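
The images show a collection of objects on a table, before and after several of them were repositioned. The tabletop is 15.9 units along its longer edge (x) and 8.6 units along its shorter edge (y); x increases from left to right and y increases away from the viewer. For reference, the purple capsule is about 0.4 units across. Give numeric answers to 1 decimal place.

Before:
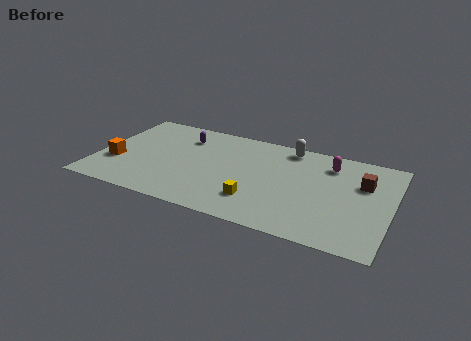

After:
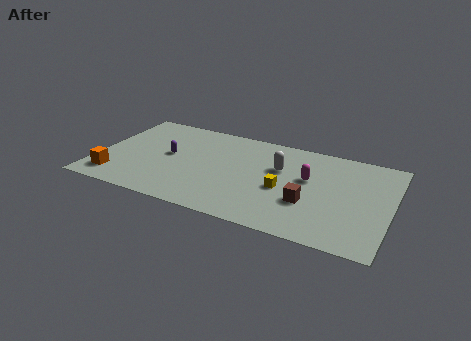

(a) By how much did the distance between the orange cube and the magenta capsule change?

-1.1

They were about 11.9 units apart before and 10.8 after — 1.1 units closer together.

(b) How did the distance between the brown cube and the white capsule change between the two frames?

-1.5

The distance was about 4.6 in the first image and 3.1 in the second, so they moved 1.5 units closer together.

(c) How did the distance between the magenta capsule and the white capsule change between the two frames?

-0.8

The distance was about 2.4 in the first image and 1.6 in the second, so they moved 0.8 units closer together.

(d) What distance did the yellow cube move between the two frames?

2.0

The yellow cube was near (8.9, 2.2) before and (10.2, 3.7) after, so it travelled √(1.3² + 1.5²) ≈ 2.0 units.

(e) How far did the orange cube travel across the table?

1.4

The orange cube was near (1.1, 3.0) before and (1.2, 1.6) after, so it travelled √(0.1² + 1.4²) ≈ 1.4 units.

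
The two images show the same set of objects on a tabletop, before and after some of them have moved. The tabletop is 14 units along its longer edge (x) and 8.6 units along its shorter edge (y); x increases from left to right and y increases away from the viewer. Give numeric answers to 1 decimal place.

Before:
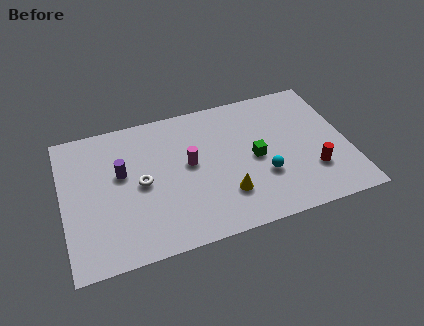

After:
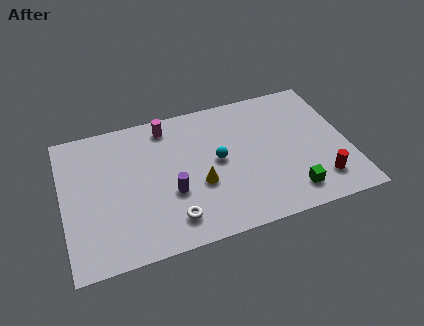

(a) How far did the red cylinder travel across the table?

0.8

The red cylinder was near (12.1, 2.5) before and (12.4, 1.8) after, so it travelled √(0.3² + 0.7²) ≈ 0.8 units.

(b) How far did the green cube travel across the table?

3.0

The green cube moved from about (9.4, 4.1) to (10.9, 1.5), a distance of √(1.5² + 2.6²) ≈ 3.0.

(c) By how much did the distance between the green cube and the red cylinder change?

-1.6

The distance was about 3.1 in the first image and 1.5 in the second, so they moved 1.6 units closer together.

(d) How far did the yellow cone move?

1.6

From (7.8, 2.3) to (6.6, 3.3), the yellow cone covered √(1.2² + 1.0²) ≈ 1.6 units.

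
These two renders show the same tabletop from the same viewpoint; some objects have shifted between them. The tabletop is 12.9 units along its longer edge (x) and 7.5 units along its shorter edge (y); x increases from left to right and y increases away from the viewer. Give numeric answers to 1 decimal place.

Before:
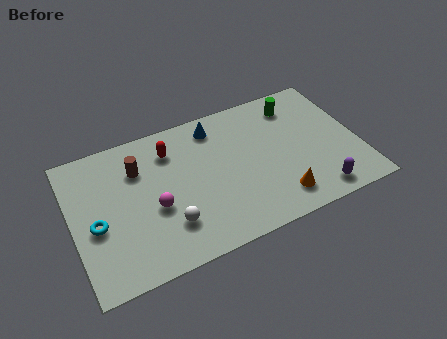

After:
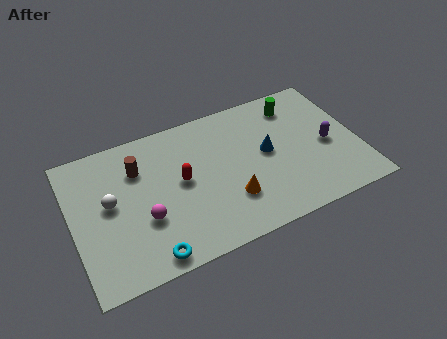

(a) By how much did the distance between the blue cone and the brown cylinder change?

+2.2

The distance was about 3.7 in the first image and 5.9 in the second, so they moved 2.2 units further apart.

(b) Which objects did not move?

the brown cylinder and the green cylinder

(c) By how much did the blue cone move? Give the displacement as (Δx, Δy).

(2.1, -2.3)

The blue cone was at about (6.7, 6.3) and moved to about (8.8, 4.0).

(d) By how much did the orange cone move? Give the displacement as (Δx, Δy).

(-2.1, 0.8)

From the two frames, the orange cone sits at roughly (9.0, 1.4) before and (6.9, 2.2) after.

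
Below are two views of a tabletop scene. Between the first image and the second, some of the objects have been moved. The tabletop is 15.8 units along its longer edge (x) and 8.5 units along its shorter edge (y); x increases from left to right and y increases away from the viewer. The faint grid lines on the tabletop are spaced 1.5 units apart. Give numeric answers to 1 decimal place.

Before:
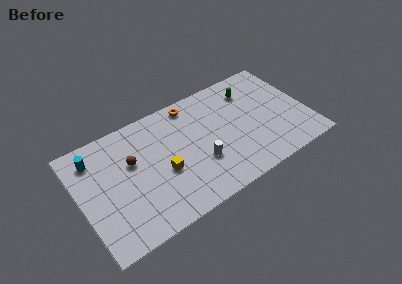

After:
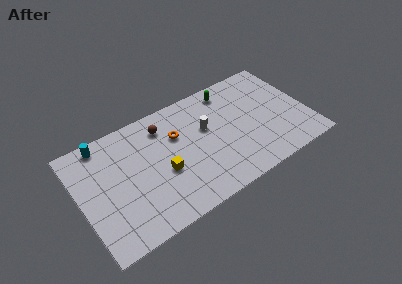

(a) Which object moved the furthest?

the brown sphere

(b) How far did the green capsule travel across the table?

1.6

The green capsule was near (12.3, 6.6) before and (10.9, 7.3) after, so it travelled √(1.4² + 0.7²) ≈ 1.6 units.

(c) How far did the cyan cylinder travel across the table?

1.1

The cyan cylinder moved from about (1.3, 6.8) to (2.0, 7.6), a distance of √(0.7² + 0.8²) ≈ 1.1.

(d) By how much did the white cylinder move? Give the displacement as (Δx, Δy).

(0.8, 2.3)

The white cylinder was at about (8.1, 2.9) and moved to about (8.9, 5.2).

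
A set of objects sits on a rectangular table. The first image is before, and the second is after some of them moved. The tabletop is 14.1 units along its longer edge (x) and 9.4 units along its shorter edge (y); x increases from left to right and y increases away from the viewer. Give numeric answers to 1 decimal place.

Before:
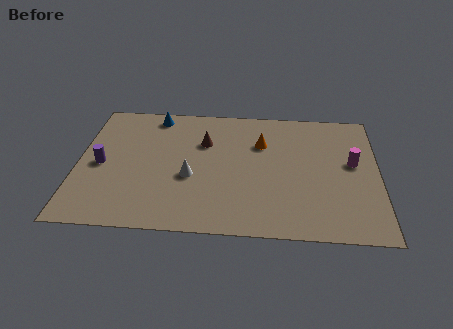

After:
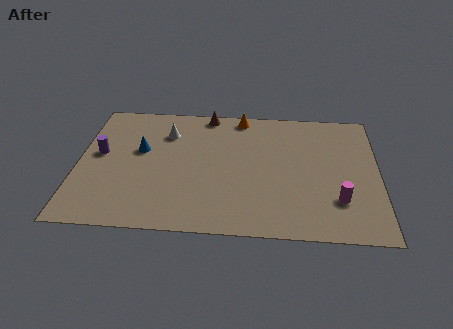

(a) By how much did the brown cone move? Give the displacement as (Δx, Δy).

(0.1, 2.2)

The brown cone started near (5.9, 6.4) and ended near (6.0, 8.6).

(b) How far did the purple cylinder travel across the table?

0.8

The purple cylinder moved from about (1.1, 4.4) to (1.0, 5.2), a distance of √(0.1² + 0.8²) ≈ 0.8.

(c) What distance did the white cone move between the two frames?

3.4

The white cone was near (5.3, 3.8) before and (4.1, 7.0) after, so it travelled √(1.2² + 3.2²) ≈ 3.4 units.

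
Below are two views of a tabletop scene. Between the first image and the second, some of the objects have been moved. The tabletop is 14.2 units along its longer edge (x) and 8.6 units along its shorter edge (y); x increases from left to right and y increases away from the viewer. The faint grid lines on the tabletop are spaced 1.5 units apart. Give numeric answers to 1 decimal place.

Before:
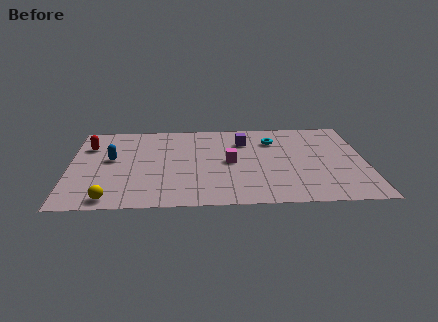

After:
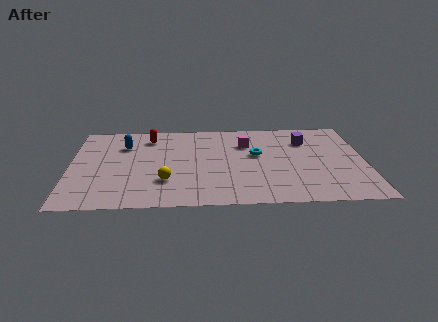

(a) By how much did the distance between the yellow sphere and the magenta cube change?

-1.3

Before: roughly 6.6 units apart; after: 5.3. That's 1.3 units closer together.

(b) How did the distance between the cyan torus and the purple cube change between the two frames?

+1.3

They were about 1.4 units apart before and 2.7 after — 1.3 units further apart.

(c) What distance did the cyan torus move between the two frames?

1.6

From (9.8, 6.4) to (9.0, 5.0), the cyan torus covered √(0.8² + 1.4²) ≈ 1.6 units.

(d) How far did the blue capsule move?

1.5

The blue capsule was near (2.0, 4.8) before and (2.6, 6.2) after, so it travelled √(0.6² + 1.4²) ≈ 1.5 units.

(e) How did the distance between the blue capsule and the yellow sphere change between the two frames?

+0.3

They were about 3.9 units apart before and 4.2 after — 0.3 units further apart.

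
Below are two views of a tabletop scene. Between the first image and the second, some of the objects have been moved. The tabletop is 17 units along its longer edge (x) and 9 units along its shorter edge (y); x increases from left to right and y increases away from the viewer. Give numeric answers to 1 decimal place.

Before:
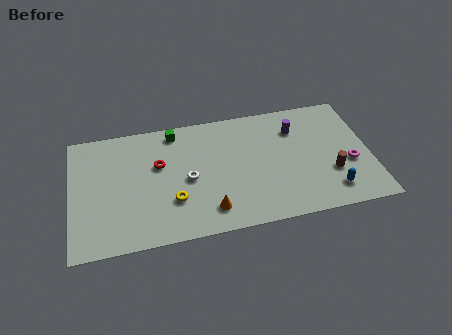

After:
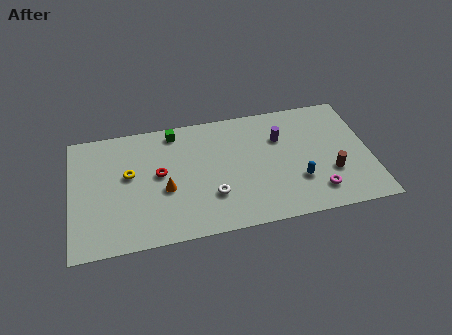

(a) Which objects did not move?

the brown cylinder and the green cube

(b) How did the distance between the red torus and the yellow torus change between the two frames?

-1.2

Before: roughly 2.9 units apart; after: 1.7. That's 1.2 units closer together.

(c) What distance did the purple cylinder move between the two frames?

1.0

From (12.9, 6.7) to (12.0, 6.2), the purple cylinder covered √(0.9² + 0.5²) ≈ 1.0 units.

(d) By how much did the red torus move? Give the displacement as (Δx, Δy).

(0.0, -0.7)

From the two frames, the red torus sits at roughly (5.0, 5.6) before and (5.0, 4.9) after.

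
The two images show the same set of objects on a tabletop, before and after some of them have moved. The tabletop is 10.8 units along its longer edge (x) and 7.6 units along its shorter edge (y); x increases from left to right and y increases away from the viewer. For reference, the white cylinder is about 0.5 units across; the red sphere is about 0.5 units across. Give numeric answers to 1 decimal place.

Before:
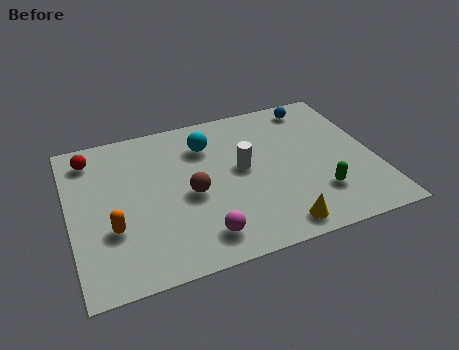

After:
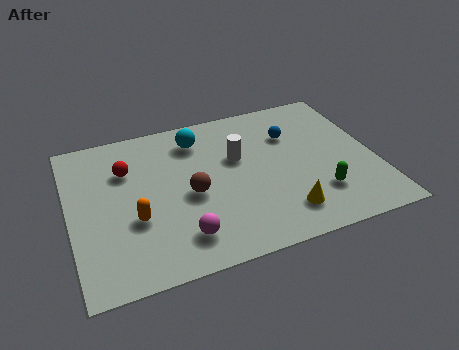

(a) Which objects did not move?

the green capsule and the brown sphere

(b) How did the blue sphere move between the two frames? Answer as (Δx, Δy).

(-1.0, -1.3)

The blue sphere started near (9.0, 6.6) and ended near (8.0, 5.3).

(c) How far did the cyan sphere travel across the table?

0.5

The cyan sphere moved from about (5.0, 5.7) to (4.7, 6.1), a distance of √(0.3² + 0.4²) ≈ 0.5.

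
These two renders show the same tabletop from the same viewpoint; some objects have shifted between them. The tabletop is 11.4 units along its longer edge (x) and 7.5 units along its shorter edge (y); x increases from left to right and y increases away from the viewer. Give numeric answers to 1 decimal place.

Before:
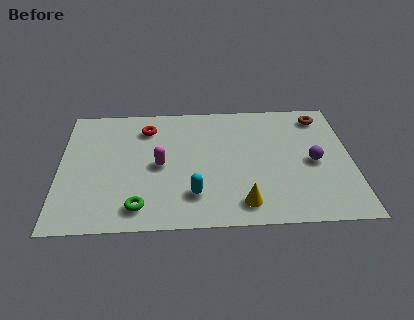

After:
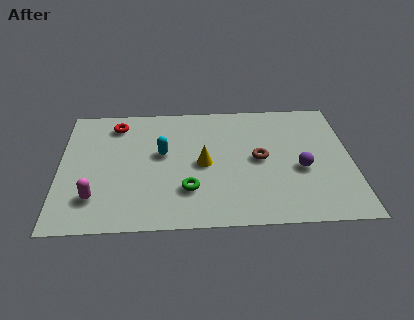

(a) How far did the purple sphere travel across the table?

0.6

The purple sphere was near (9.9, 3.5) before and (9.4, 3.1) after, so it travelled √(0.5² + 0.4²) ≈ 0.6 units.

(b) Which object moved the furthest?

the brown torus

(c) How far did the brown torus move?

3.5

The brown torus moved from about (10.3, 6.3) to (7.8, 3.8), a distance of √(2.5² + 2.5²) ≈ 3.5.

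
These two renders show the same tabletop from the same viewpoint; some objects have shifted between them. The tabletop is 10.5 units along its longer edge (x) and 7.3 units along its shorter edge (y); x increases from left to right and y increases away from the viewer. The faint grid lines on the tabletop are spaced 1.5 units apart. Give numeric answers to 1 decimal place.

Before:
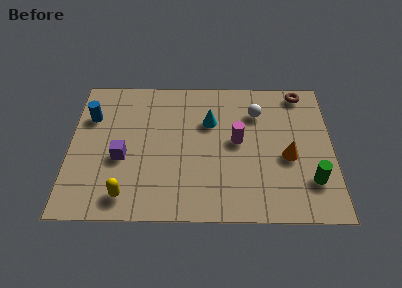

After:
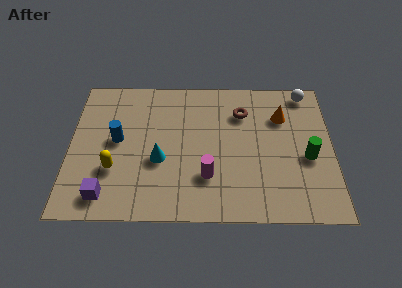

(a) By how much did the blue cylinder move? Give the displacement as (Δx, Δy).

(1.1, -1.2)

The blue cylinder was at about (0.8, 5.1) and moved to about (1.9, 3.9).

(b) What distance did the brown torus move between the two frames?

2.6

From (9.3, 6.5) to (6.9, 5.4), the brown torus covered √(2.4² + 1.1²) ≈ 2.6 units.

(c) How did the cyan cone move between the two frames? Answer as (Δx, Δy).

(-2.0, -2.0)

The cyan cone was at about (5.6, 4.9) and moved to about (3.6, 2.9).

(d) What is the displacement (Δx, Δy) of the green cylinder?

(-0.1, 1.2)

The green cylinder started near (9.6, 1.9) and ended near (9.5, 3.1).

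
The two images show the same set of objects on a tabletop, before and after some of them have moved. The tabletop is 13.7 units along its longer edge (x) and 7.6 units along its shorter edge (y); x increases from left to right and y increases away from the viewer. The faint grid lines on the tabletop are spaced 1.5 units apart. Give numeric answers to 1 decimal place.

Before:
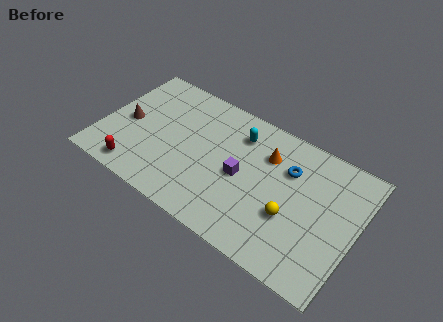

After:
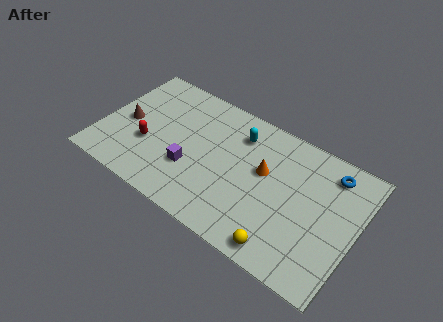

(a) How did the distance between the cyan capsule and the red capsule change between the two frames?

-1.4

The distance was about 6.9 in the first image and 5.5 in the second, so they moved 1.4 units closer together.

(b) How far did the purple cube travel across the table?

2.8

The purple cube moved from about (7.6, 3.6) to (5.0, 2.6), a distance of √(2.6² + 1.0²) ≈ 2.8.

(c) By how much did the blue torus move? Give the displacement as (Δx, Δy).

(2.1, 1.0)

The blue torus was at about (9.9, 5.3) and moved to about (12.0, 6.3).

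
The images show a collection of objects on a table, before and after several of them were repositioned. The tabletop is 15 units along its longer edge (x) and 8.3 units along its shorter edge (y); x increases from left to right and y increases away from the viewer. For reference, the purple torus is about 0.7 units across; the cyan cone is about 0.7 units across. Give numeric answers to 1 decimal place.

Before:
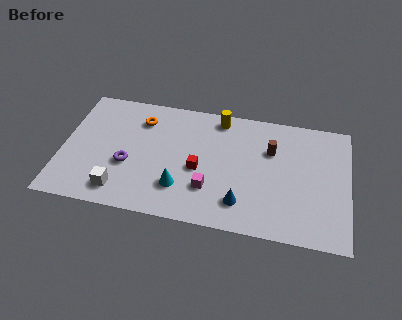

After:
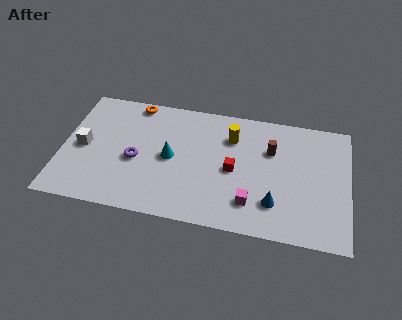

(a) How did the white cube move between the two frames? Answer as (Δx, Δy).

(-2.1, 2.6)

The white cube started near (3.2, 1.4) and ended near (1.1, 4.0).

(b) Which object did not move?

the brown cylinder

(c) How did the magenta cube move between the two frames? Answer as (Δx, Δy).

(2.2, -0.5)

The magenta cube started near (7.8, 2.4) and ended near (10.0, 1.9).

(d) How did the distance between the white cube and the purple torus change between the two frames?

+1.0

They were about 1.8 units apart before and 2.8 after — 1.0 units further apart.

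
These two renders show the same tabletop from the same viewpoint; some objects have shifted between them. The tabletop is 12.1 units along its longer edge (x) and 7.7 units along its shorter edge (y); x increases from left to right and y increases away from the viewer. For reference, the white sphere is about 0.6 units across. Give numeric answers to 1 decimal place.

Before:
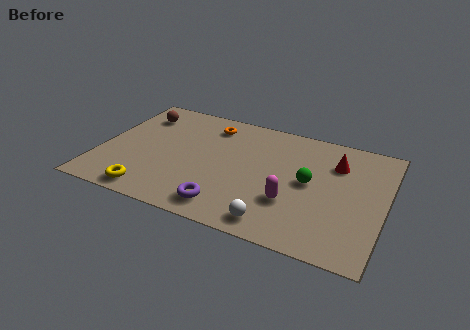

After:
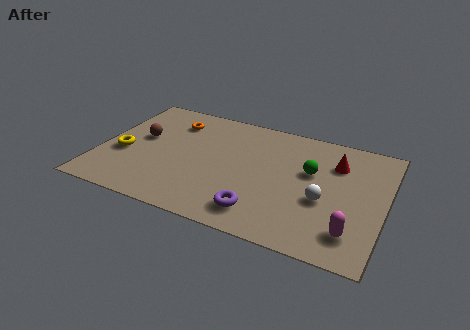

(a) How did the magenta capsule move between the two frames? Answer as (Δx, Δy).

(2.6, -0.9)

From the two frames, the magenta capsule sits at roughly (8.3, 2.5) before and (10.9, 1.6) after.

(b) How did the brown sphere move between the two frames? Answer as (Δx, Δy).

(0.3, -1.6)

From the two frames, the brown sphere sits at roughly (1.3, 6.0) before and (1.6, 4.4) after.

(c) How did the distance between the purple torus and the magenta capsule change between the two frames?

+0.9

Before: roughly 2.9 units apart; after: 3.8. That's 0.9 units further apart.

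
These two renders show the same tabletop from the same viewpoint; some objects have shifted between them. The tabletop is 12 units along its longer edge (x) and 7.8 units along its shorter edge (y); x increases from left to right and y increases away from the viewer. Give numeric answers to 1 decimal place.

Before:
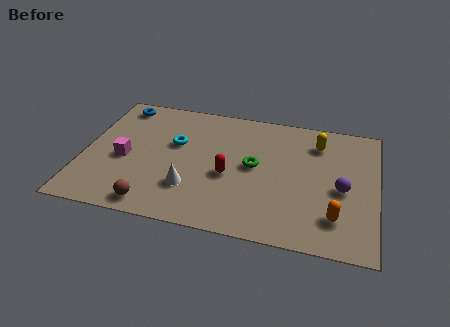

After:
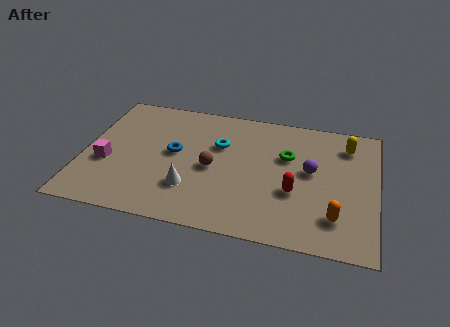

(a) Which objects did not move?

the orange capsule and the white cone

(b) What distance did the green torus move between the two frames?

1.6

The green torus was near (7.0, 4.1) before and (8.3, 5.0) after, so it travelled √(1.3² + 0.9²) ≈ 1.6 units.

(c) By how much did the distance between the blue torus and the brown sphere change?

-4.5

The distance was about 6.2 in the first image and 1.7 in the second, so they moved 4.5 units closer together.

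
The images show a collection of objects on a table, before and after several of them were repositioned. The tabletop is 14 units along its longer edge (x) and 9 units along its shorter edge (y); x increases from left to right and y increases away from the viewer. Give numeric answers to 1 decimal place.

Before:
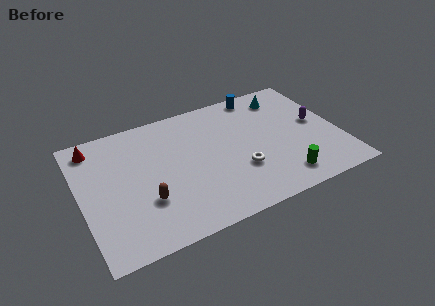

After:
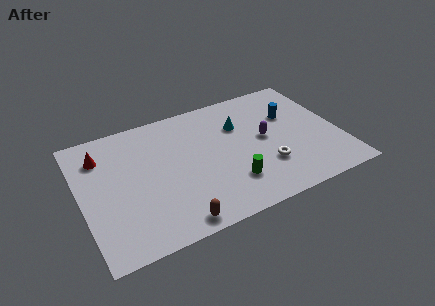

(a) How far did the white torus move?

1.4

From (8.4, 3.0) to (9.8, 2.7), the white torus covered √(1.4² + 0.3²) ≈ 1.4 units.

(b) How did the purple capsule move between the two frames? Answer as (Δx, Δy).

(-2.9, -0.1)

From the two frames, the purple capsule sits at roughly (12.9, 4.8) before and (10.0, 4.7) after.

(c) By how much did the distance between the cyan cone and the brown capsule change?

-2.6

Before: roughly 9.4 units apart; after: 6.8. That's 2.6 units closer together.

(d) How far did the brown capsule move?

2.4

From (3.3, 2.9) to (4.6, 0.9), the brown capsule covered √(1.3² + 2.0²) ≈ 2.4 units.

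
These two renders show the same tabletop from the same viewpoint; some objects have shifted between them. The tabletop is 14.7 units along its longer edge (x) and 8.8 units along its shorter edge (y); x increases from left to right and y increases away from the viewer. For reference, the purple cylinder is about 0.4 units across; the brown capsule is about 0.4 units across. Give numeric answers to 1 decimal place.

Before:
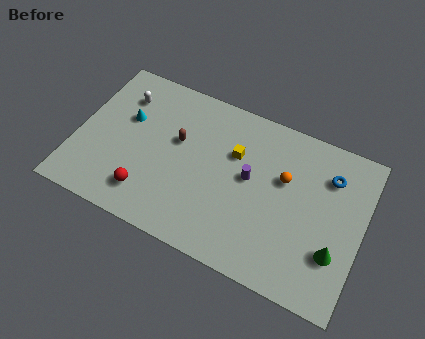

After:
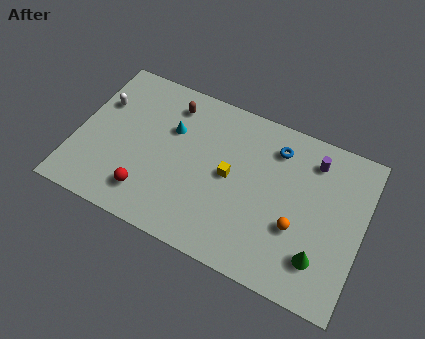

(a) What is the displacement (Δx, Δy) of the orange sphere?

(0.9, -2.3)

From the two frames, the orange sphere sits at roughly (10.6, 5.5) before and (11.5, 3.2) after.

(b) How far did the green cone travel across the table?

0.9

The green cone moved from about (13.5, 2.7) to (12.8, 2.1), a distance of √(0.7² + 0.6²) ≈ 0.9.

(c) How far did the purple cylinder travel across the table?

3.8

The purple cylinder moved from about (8.9, 4.8) to (11.9, 7.1), a distance of √(3.0² + 2.3²) ≈ 3.8.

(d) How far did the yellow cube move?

1.3

The yellow cube moved from about (8.0, 5.8) to (7.9, 4.5), a distance of √(0.1² + 1.3²) ≈ 1.3.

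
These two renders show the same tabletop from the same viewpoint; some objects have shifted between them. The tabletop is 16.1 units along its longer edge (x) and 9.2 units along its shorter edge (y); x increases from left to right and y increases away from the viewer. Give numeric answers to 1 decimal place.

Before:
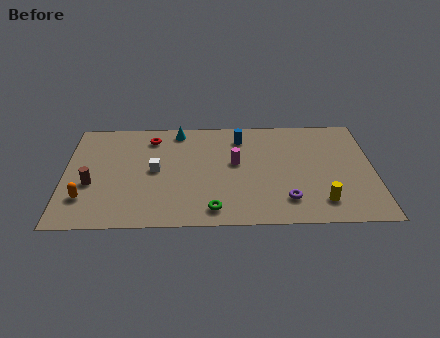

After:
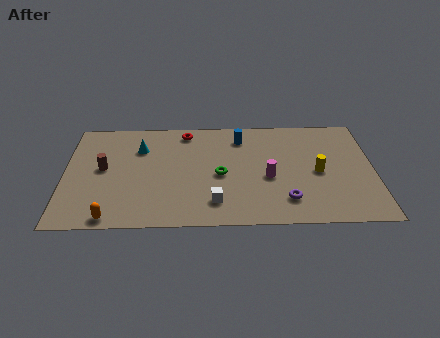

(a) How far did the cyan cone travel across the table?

2.5

The cyan cone moved from about (5.9, 8.1) to (3.9, 6.6), a distance of √(2.0² + 1.5²) ≈ 2.5.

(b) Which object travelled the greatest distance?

the white cube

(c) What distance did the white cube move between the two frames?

4.2

From (4.7, 4.7) to (7.8, 1.9), the white cube covered √(3.1² + 2.8²) ≈ 4.2 units.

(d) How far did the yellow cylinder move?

2.5

From (13.3, 1.8) to (13.2, 4.3), the yellow cylinder covered √(0.1² + 2.5²) ≈ 2.5 units.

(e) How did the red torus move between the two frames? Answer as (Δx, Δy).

(1.8, 0.5)

From the two frames, the red torus sits at roughly (4.5, 7.5) before and (6.3, 8.0) after.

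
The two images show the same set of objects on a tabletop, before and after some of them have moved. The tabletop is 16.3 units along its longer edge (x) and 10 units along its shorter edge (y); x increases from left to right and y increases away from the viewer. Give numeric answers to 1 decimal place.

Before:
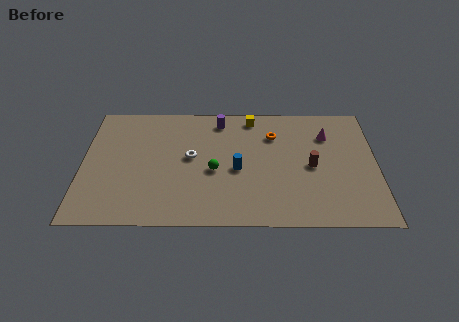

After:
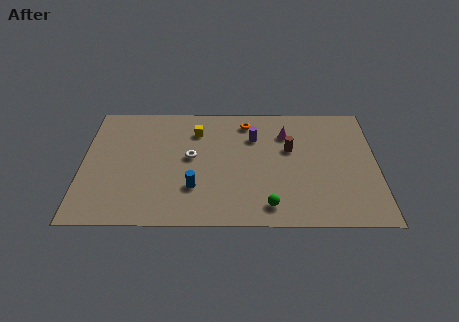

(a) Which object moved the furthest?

the green sphere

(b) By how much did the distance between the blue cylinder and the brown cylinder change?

+2.1

The distance was about 4.1 in the first image and 6.2 in the second, so they moved 2.1 units further apart.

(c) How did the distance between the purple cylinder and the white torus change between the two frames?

+0.4

The distance was about 3.5 in the first image and 3.9 in the second, so they moved 0.4 units further apart.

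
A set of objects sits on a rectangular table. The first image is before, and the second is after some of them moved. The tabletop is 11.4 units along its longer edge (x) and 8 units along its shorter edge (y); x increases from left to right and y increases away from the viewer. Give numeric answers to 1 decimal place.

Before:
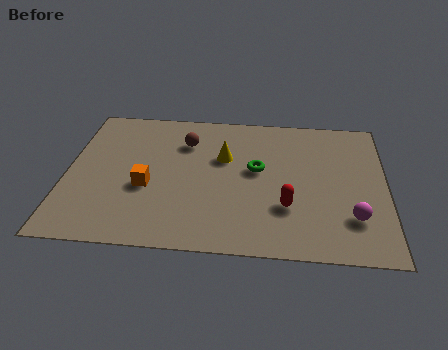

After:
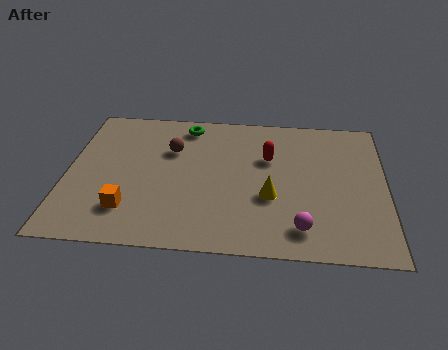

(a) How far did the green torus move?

3.5

The green torus moved from about (6.8, 4.5) to (4.2, 6.9), a distance of √(2.6² + 2.4²) ≈ 3.5.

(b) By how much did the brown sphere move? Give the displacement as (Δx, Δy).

(-0.5, -0.5)

The brown sphere started near (4.2, 5.9) and ended near (3.7, 5.4).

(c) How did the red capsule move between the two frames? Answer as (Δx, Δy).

(-0.7, 2.7)

The red capsule was at about (7.9, 2.5) and moved to about (7.2, 5.2).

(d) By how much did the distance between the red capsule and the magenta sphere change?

+1.7

They were about 2.3 units apart before and 4.0 after — 1.7 units further apart.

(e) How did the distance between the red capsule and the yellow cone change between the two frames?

-1.3

The distance was about 3.5 in the first image and 2.2 in the second, so they moved 1.3 units closer together.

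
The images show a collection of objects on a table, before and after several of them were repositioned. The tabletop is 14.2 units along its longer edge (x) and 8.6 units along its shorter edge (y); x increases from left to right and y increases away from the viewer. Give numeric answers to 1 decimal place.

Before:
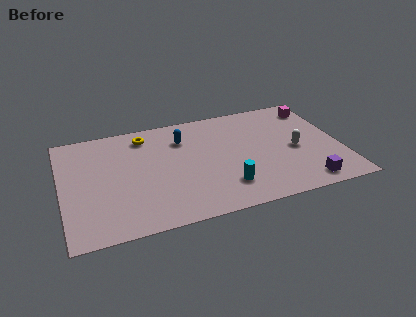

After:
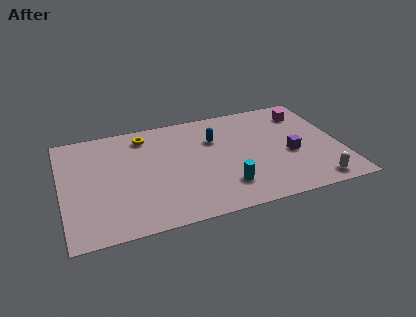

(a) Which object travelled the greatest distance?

the white capsule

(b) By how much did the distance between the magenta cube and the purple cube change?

-2.7

Before: roughly 6.1 units apart; after: 3.4. That's 2.7 units closer together.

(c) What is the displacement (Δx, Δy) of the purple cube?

(-0.5, 2.5)

From the two frames, the purple cube sits at roughly (12.1, 1.1) before and (11.6, 3.6) after.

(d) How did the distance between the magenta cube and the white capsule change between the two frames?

+2.3

Before: roughly 3.5 units apart; after: 5.8. That's 2.3 units further apart.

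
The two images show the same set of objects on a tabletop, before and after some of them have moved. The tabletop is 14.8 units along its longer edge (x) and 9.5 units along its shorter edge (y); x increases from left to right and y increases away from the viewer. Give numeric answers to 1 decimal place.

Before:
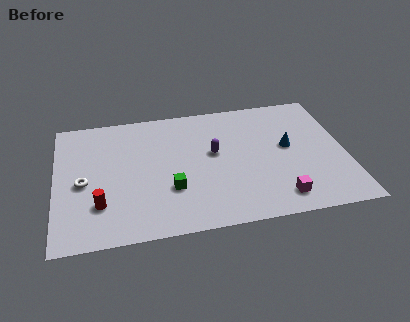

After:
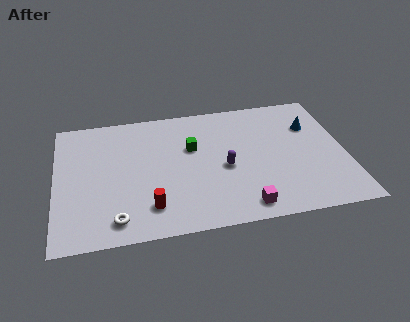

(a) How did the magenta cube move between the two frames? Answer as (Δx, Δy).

(-1.8, -0.3)

From the two frames, the magenta cube sits at roughly (11.2, 1.5) before and (9.4, 1.2) after.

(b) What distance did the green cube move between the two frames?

3.1

From (5.8, 3.1) to (7.0, 6.0), the green cube covered √(1.2² + 2.9²) ≈ 3.1 units.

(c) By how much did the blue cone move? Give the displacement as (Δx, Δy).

(1.3, 1.4)

The blue cone started near (11.9, 5.2) and ended near (13.2, 6.6).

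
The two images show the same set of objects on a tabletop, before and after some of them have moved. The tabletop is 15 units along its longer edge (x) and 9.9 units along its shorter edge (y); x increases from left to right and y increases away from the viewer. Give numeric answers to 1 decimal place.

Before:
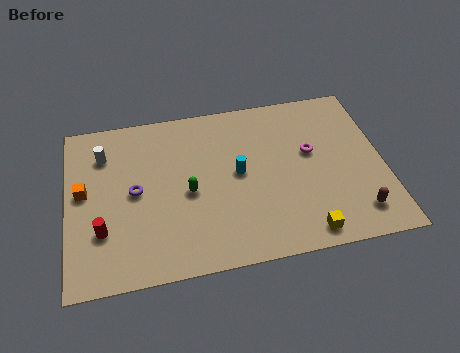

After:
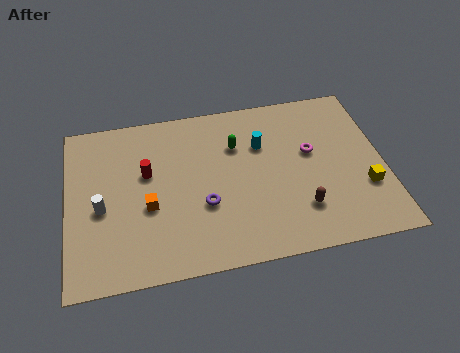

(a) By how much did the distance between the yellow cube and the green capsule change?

+0.7

Before: roughly 6.3 units apart; after: 7.0. That's 0.7 units further apart.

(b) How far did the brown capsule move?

2.7

The brown capsule moved from about (13.5, 1.8) to (10.9, 2.5), a distance of √(2.6² + 0.7²) ≈ 2.7.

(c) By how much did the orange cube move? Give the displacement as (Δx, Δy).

(3.0, -1.4)

The orange cube was at about (0.8, 5.4) and moved to about (3.8, 4.0).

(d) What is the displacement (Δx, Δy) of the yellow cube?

(3.0, 2.1)

The yellow cube started near (11.0, 1.1) and ended near (14.0, 3.2).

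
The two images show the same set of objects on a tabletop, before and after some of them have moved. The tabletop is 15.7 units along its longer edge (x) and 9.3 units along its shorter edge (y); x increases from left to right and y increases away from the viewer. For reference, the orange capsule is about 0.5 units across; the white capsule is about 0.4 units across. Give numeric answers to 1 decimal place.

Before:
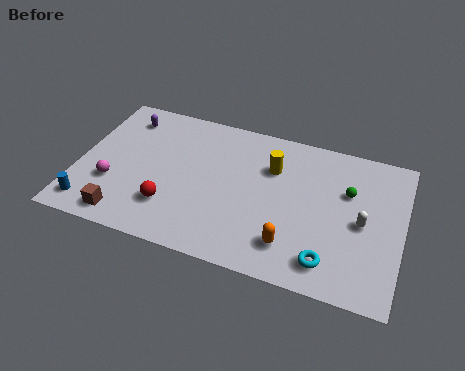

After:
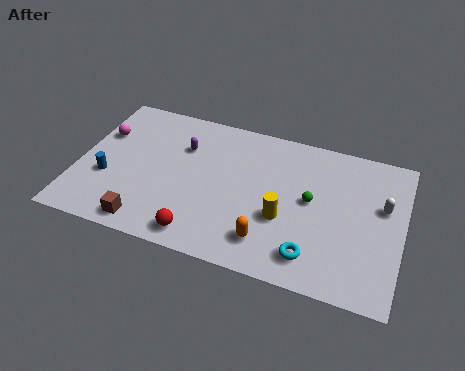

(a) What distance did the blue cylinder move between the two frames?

2.1

The blue cylinder moved from about (0.9, 1.4) to (1.5, 3.4), a distance of √(0.6² + 2.0²) ≈ 2.1.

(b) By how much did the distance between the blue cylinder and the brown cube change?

+1.5

The distance was about 1.7 in the first image and 3.2 in the second, so they moved 1.5 units further apart.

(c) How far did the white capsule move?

1.6

From (13.8, 4.4) to (14.7, 5.7), the white capsule covered √(0.9² + 1.3²) ≈ 1.6 units.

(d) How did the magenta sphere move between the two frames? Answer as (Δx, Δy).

(-0.9, 3.1)

The magenta sphere started near (1.8, 3.1) and ended near (0.9, 6.2).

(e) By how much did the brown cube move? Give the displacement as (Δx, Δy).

(1.1, -0.1)

The brown cube was at about (2.6, 1.2) and moved to about (3.7, 1.1).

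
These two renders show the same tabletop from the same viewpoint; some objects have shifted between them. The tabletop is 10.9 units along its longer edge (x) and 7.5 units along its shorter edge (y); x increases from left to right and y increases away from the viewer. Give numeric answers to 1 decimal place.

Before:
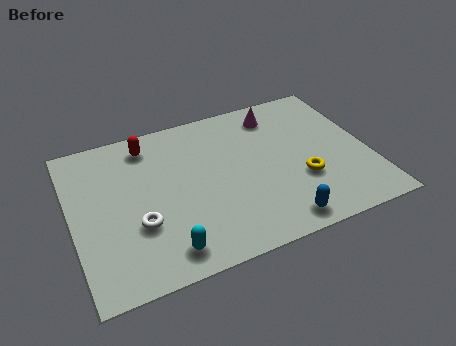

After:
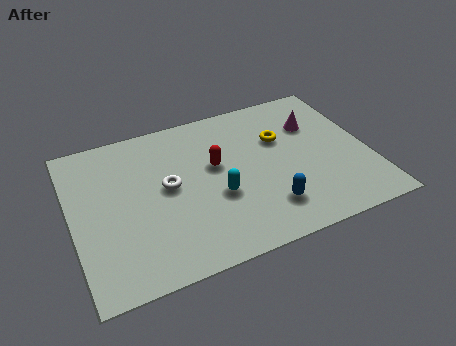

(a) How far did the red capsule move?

3.0

The red capsule was near (3.0, 6.3) before and (5.3, 4.4) after, so it travelled √(2.3² + 1.9²) ≈ 3.0 units.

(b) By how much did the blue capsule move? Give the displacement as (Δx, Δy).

(-0.3, 0.8)

The blue capsule started near (7.2, 0.9) and ended near (6.9, 1.7).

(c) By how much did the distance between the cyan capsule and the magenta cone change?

-2.4

They were about 6.9 units apart before and 4.5 after — 2.4 units closer together.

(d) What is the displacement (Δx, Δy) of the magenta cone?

(1.3, -1.0)

The magenta cone started near (7.8, 6.2) and ended near (9.1, 5.2).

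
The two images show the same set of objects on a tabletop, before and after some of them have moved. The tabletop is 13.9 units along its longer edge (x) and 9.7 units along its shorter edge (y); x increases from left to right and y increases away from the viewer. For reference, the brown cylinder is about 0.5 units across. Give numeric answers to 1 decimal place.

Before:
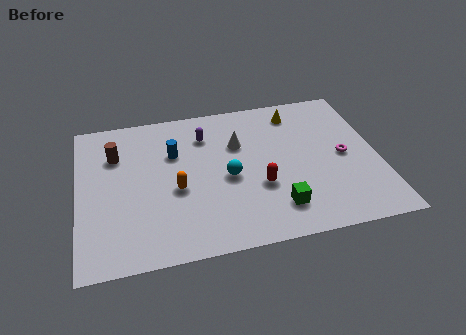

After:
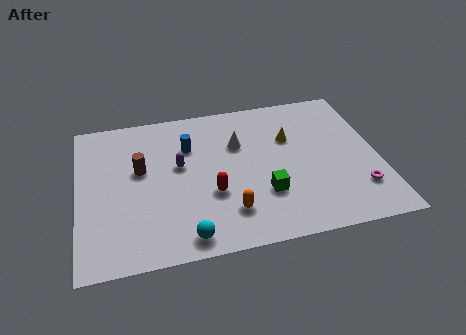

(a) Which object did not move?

the white cone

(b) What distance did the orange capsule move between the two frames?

3.0

The orange capsule was near (4.5, 4.1) before and (6.8, 2.2) after, so it travelled √(2.3² + 1.9²) ≈ 3.0 units.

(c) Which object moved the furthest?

the cyan sphere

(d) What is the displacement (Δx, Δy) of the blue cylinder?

(0.7, 0.3)

From the two frames, the blue cylinder sits at roughly (4.5, 6.5) before and (5.2, 6.8) after.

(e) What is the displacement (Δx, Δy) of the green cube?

(-0.5, 1.0)

The green cube was at about (9.0, 2.0) and moved to about (8.5, 3.0).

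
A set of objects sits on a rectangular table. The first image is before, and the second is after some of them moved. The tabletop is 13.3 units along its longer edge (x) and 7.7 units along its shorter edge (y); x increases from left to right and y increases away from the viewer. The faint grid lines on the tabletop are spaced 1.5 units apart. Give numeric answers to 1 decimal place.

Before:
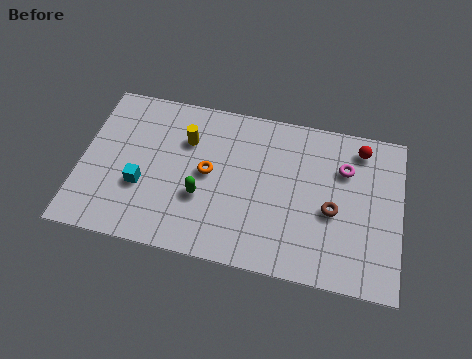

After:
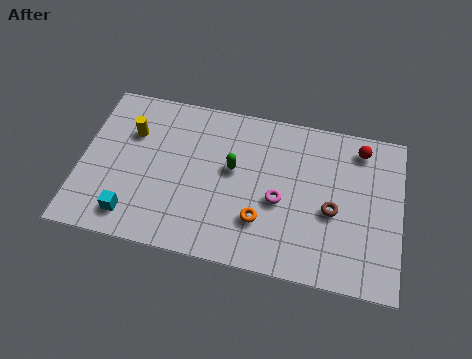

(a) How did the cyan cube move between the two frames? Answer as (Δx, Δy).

(-0.3, -1.5)

The cyan cube started near (2.6, 2.8) and ended near (2.3, 1.3).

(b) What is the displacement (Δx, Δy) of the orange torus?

(2.3, -1.8)

From the two frames, the orange torus sits at roughly (5.3, 4.0) before and (7.6, 2.2) after.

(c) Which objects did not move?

the brown torus and the red sphere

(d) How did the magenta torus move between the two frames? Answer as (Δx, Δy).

(-2.6, -2.1)

The magenta torus started near (10.9, 5.4) and ended near (8.3, 3.3).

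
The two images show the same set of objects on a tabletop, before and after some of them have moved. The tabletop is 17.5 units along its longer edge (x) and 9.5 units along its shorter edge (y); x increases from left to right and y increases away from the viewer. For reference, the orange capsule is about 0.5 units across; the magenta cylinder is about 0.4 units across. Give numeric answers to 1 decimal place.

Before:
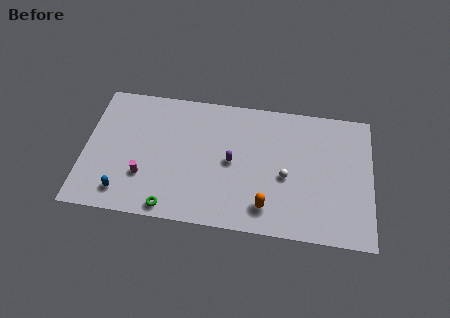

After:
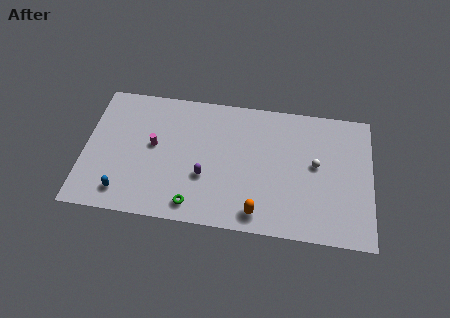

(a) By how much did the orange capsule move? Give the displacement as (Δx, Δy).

(-0.5, -0.5)

From the two frames, the orange capsule sits at roughly (11.2, 1.8) before and (10.7, 1.3) after.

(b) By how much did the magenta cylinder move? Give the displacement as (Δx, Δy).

(0.5, 2.3)

The magenta cylinder was at about (3.7, 2.9) and moved to about (4.2, 5.2).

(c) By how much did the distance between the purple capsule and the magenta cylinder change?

-1.9

The distance was about 5.6 in the first image and 3.7 in the second, so they moved 1.9 units closer together.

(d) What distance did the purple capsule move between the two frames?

2.1

From (9.0, 4.7) to (7.4, 3.4), the purple capsule covered √(1.6² + 1.3²) ≈ 2.1 units.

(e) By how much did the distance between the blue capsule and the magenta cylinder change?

+2.2

The distance was about 1.8 in the first image and 4.0 in the second, so they moved 2.2 units further apart.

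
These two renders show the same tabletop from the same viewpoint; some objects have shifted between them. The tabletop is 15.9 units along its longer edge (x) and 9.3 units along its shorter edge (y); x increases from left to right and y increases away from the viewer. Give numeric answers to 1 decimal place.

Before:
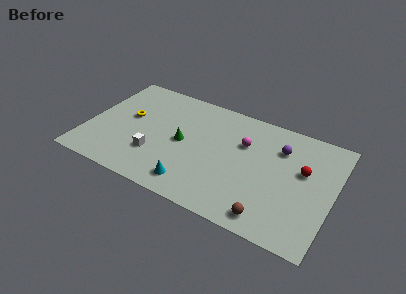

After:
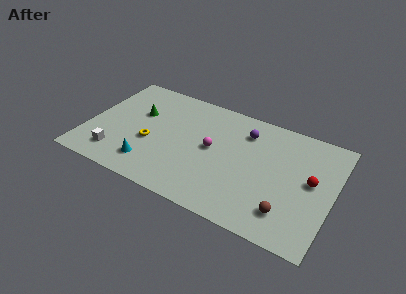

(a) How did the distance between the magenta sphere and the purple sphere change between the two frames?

+0.6

The distance was about 2.4 in the first image and 3.0 in the second, so they moved 0.6 units further apart.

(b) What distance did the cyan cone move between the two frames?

2.9

The cyan cone moved from about (7.3, 1.5) to (4.4, 1.9), a distance of √(2.9² + 0.4²) ≈ 2.9.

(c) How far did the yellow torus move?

2.3

The yellow torus was near (2.5, 5.3) before and (4.2, 3.7) after, so it travelled √(1.7² + 1.6²) ≈ 2.3 units.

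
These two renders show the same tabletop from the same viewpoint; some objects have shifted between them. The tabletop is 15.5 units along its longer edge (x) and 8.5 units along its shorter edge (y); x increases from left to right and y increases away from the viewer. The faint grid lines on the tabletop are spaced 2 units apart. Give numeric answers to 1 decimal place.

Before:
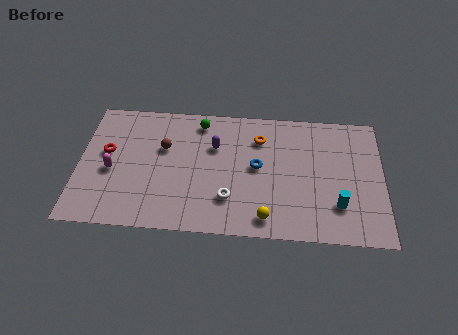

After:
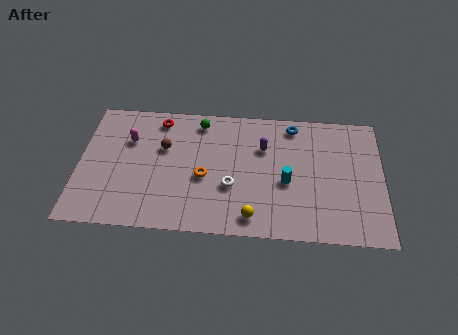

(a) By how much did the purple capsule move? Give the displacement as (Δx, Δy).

(2.5, 0.1)

The purple capsule started near (6.9, 5.7) and ended near (9.4, 5.8).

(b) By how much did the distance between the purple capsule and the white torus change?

-0.4

The distance was about 3.5 in the first image and 3.1 in the second, so they moved 0.4 units closer together.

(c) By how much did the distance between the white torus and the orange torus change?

-2.9

They were about 4.4 units apart before and 1.5 after — 2.9 units closer together.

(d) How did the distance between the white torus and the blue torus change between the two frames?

+2.7

The distance was about 2.6 in the first image and 5.3 in the second, so they moved 2.7 units further apart.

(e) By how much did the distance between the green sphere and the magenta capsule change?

-1.8

Before: roughly 5.7 units apart; after: 3.9. That's 1.8 units closer together.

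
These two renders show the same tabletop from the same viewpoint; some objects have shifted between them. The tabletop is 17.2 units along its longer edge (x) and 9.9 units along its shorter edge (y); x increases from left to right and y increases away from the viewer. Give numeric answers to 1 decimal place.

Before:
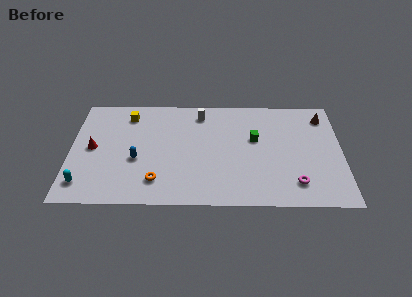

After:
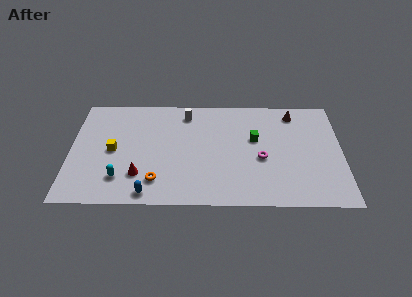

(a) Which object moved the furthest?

the red cone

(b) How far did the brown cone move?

1.9

The brown cone was near (16.1, 8.1) before and (14.2, 8.4) after, so it travelled √(1.9² + 0.3²) ≈ 1.9 units.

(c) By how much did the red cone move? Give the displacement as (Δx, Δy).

(3.0, -2.4)

The red cone started near (1.4, 5.0) and ended near (4.4, 2.6).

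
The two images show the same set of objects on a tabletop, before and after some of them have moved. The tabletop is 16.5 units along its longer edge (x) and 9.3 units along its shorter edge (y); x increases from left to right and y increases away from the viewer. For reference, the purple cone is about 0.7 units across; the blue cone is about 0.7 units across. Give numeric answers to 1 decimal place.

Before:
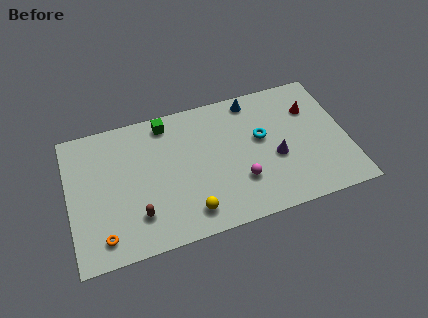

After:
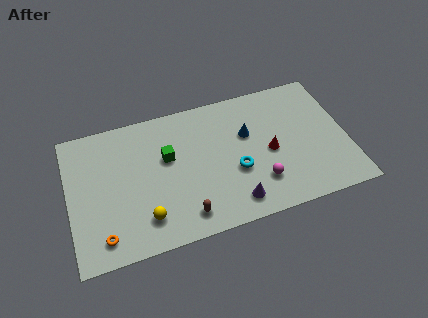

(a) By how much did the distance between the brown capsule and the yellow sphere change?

-0.7

They were about 3.1 units apart before and 2.4 after — 0.7 units closer together.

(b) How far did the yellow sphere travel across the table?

2.6

From (6.9, 1.6) to (4.3, 2.0), the yellow sphere covered √(2.6² + 0.4²) ≈ 2.6 units.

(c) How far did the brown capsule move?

2.8

The brown capsule was near (3.9, 2.3) before and (6.6, 1.5) after, so it travelled √(2.7² + 0.8²) ≈ 2.8 units.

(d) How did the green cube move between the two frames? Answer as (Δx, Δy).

(-0.1, -2.4)

The green cube was at about (6.0, 8.1) and moved to about (5.9, 5.7).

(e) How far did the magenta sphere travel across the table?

1.2

The magenta sphere was near (10.0, 2.8) before and (11.1, 2.4) after, so it travelled √(1.1² + 0.4²) ≈ 1.2 units.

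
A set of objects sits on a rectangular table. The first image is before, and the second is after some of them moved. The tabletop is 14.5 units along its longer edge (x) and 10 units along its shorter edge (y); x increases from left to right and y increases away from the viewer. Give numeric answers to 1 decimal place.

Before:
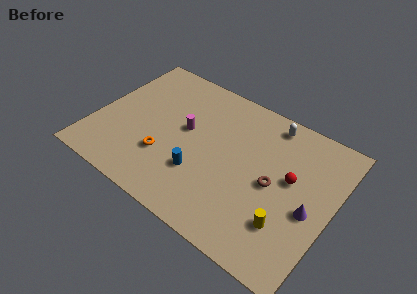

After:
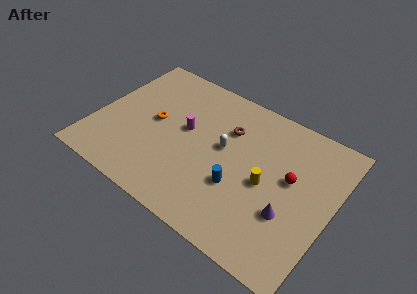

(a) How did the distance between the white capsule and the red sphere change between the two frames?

+0.5

Before: roughly 3.6 units apart; after: 4.1. That's 0.5 units further apart.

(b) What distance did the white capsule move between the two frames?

3.9

The white capsule moved from about (10.1, 8.8) to (7.8, 5.6), a distance of √(2.3² + 3.2²) ≈ 3.9.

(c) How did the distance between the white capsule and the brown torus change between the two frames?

-2.7

They were about 4.1 units apart before and 1.4 after — 2.7 units closer together.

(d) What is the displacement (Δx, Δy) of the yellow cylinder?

(-1.6, 1.9)

From the two frames, the yellow cylinder sits at roughly (12.2, 2.7) before and (10.6, 4.6) after.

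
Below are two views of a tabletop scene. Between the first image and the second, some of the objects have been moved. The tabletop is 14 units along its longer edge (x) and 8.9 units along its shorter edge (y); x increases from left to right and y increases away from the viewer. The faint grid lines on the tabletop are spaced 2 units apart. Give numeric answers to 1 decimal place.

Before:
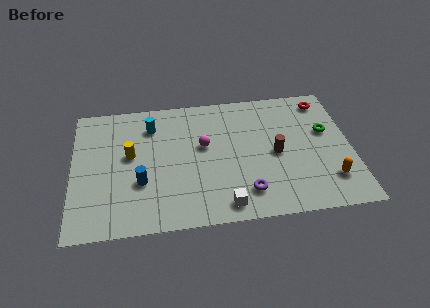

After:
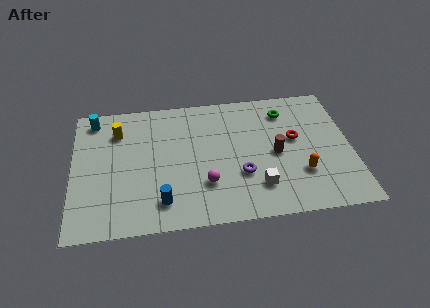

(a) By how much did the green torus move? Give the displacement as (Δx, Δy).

(-2.0, 1.7)

The green torus started near (12.8, 5.4) and ended near (10.8, 7.1).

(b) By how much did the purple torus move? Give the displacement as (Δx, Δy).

(-0.2, 1.2)

From the two frames, the purple torus sits at roughly (8.6, 1.8) before and (8.4, 3.0) after.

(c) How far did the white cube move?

2.0

The white cube moved from about (7.5, 1.1) to (9.2, 2.1), a distance of √(1.7² + 1.0²) ≈ 2.0.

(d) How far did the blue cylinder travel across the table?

1.7

The blue cylinder moved from about (3.4, 3.1) to (4.4, 1.7), a distance of √(1.0² + 1.4²) ≈ 1.7.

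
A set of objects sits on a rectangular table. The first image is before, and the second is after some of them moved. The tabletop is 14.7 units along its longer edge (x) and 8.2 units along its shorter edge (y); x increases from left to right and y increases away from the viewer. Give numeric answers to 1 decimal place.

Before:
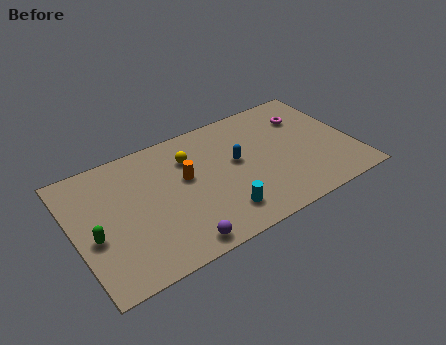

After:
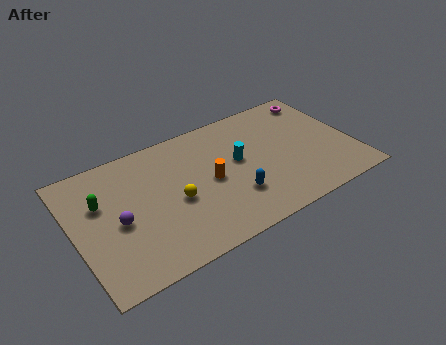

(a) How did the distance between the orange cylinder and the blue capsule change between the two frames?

-0.8

Before: roughly 2.7 units apart; after: 1.9. That's 0.8 units closer together.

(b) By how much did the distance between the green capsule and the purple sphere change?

-3.0

Before: roughly 4.7 units apart; after: 1.7. That's 3.0 units closer together.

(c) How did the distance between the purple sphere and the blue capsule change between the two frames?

+0.8

Before: roughly 5.2 units apart; after: 6.0. That's 0.8 units further apart.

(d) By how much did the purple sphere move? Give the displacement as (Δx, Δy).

(-2.7, 2.8)

From the two frames, the purple sphere sits at roughly (4.9, 0.9) before and (2.2, 3.7) after.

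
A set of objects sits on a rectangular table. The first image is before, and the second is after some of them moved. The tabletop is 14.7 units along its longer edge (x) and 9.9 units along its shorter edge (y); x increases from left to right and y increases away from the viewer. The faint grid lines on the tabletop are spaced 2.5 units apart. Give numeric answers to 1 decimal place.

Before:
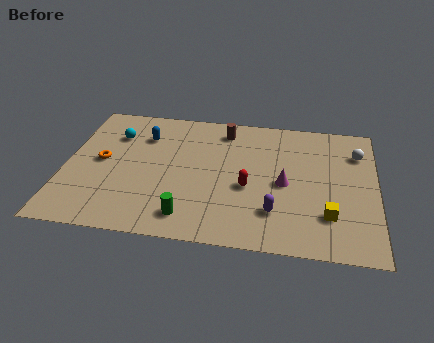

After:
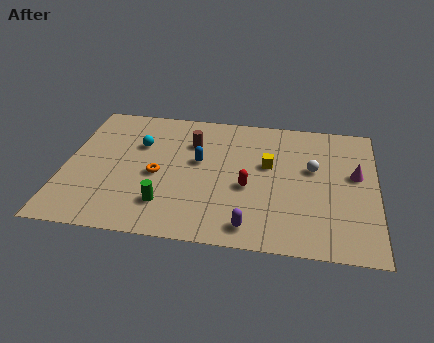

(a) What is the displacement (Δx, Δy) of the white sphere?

(-2.1, -1.5)

From the two frames, the white sphere sits at roughly (13.8, 7.4) before and (11.7, 5.9) after.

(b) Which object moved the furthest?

the yellow cube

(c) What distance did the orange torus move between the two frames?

2.8

The orange torus moved from about (1.7, 5.1) to (4.4, 4.4), a distance of √(2.7² + 0.7²) ≈ 2.8.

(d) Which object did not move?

the red capsule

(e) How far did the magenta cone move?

3.5

From (10.4, 4.6) to (13.7, 5.7), the magenta cone covered √(3.3² + 1.1²) ≈ 3.5 units.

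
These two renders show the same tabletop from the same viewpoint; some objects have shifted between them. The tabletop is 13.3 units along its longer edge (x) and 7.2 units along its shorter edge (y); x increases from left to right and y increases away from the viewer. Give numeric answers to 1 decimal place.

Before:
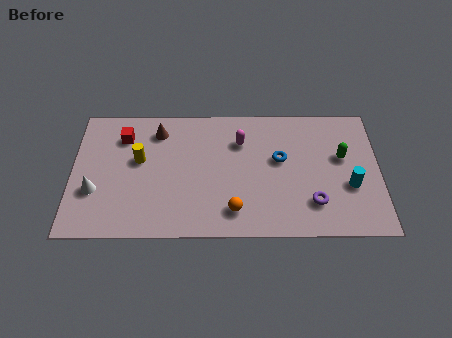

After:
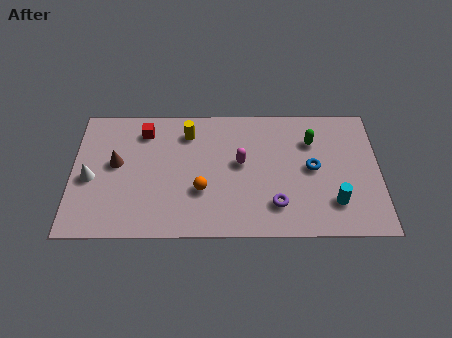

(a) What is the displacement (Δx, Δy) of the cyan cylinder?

(-0.7, -0.9)

The cyan cylinder was at about (12.0, 2.7) and moved to about (11.3, 1.8).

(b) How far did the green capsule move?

1.6

From (11.7, 4.3) to (10.4, 5.2), the green capsule covered √(1.3² + 0.9²) ≈ 1.6 units.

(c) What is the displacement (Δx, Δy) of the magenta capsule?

(0.0, -1.2)

The magenta capsule was at about (7.3, 5.2) and moved to about (7.3, 4.0).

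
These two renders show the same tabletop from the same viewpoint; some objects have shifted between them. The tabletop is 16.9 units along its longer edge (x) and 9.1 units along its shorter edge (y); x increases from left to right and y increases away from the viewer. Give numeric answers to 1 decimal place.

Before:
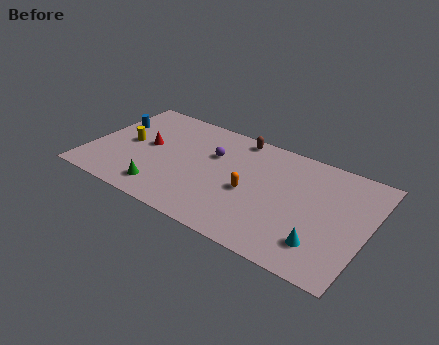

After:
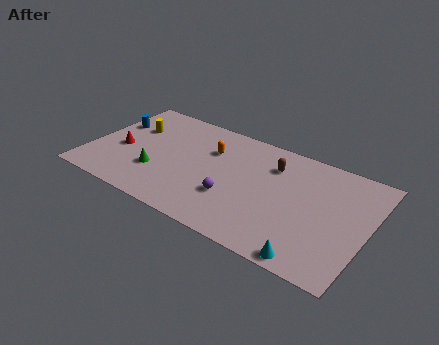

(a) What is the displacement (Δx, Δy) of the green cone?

(-0.6, 1.3)

From the two frames, the green cone sits at roughly (4.9, 1.6) before and (4.3, 2.9) after.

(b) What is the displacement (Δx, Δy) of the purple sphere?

(1.7, -3.0)

From the two frames, the purple sphere sits at roughly (7.3, 6.0) before and (9.0, 3.0) after.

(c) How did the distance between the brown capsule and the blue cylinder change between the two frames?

+2.1

Before: roughly 7.8 units apart; after: 9.9. That's 2.1 units further apart.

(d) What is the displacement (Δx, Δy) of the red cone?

(-1.5, -1.0)

From the two frames, the red cone sits at roughly (3.4, 4.9) before and (1.9, 3.9) after.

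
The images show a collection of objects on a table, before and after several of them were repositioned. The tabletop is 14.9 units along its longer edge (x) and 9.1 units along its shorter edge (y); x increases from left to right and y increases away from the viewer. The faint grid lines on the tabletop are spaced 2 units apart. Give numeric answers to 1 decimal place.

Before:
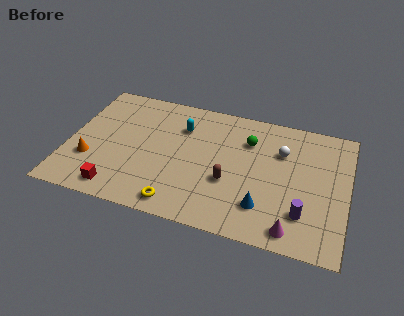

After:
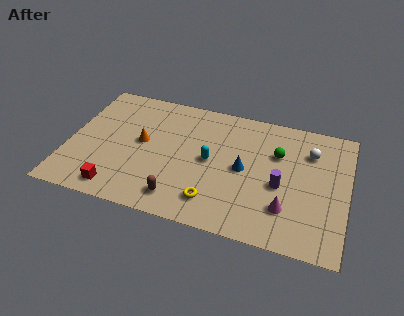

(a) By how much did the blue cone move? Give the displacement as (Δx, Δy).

(-1.2, 2.3)

The blue cone started near (10.6, 2.2) and ended near (9.4, 4.5).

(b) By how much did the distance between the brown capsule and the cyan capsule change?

-0.9

They were about 4.3 units apart before and 3.4 after — 0.9 units closer together.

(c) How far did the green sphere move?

1.7

From (9.5, 6.6) to (11.1, 6.1), the green sphere covered √(1.6² + 0.5²) ≈ 1.7 units.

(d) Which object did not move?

the red cube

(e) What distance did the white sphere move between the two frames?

1.6

The white sphere was near (11.3, 6.3) before and (12.8, 6.7) after, so it travelled √(1.5² + 0.4²) ≈ 1.6 units.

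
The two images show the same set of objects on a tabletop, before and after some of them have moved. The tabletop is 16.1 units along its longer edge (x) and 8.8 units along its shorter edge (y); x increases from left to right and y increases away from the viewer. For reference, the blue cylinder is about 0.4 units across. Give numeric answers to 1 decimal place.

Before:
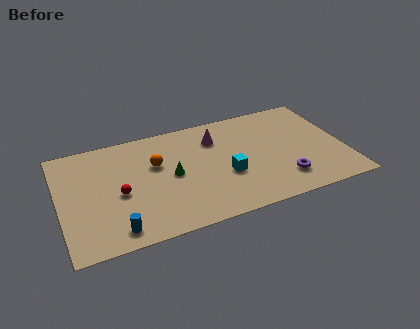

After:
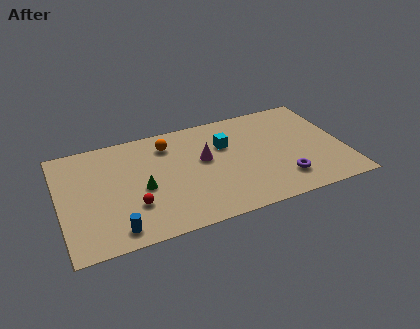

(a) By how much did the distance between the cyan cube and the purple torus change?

+1.5

Before: roughly 3.4 units apart; after: 4.9. That's 1.5 units further apart.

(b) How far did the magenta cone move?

1.7

From (9.0, 6.6) to (8.2, 5.1), the magenta cone covered √(0.8² + 1.5²) ≈ 1.7 units.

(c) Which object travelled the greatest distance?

the cyan cube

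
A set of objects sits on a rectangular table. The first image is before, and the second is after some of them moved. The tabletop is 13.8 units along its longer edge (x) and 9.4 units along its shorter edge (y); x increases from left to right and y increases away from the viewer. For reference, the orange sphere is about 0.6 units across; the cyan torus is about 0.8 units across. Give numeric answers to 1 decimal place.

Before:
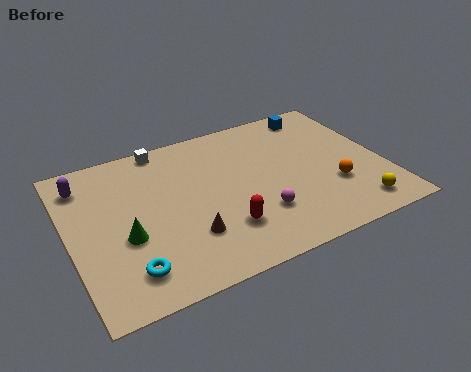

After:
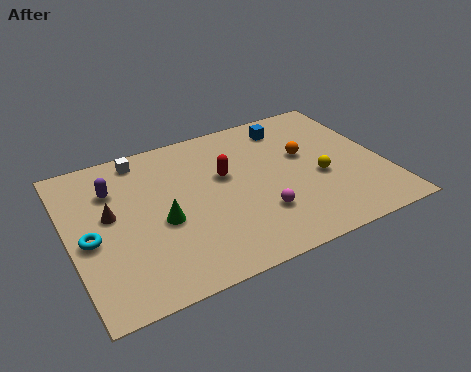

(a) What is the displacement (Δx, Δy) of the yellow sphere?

(-1.2, 2.5)

The yellow sphere started near (12.1, 1.4) and ended near (10.9, 3.9).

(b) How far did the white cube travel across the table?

1.0

From (4.5, 8.6) to (3.5, 8.3), the white cube covered √(1.0² + 0.3²) ≈ 1.0 units.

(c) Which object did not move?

the magenta sphere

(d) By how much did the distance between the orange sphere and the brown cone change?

+2.2

Before: roughly 6.5 units apart; after: 8.7. That's 2.2 units further apart.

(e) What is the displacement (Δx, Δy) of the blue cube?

(-1.4, -0.4)

From the two frames, the blue cube sits at roughly (11.5, 8.2) before and (10.1, 7.8) after.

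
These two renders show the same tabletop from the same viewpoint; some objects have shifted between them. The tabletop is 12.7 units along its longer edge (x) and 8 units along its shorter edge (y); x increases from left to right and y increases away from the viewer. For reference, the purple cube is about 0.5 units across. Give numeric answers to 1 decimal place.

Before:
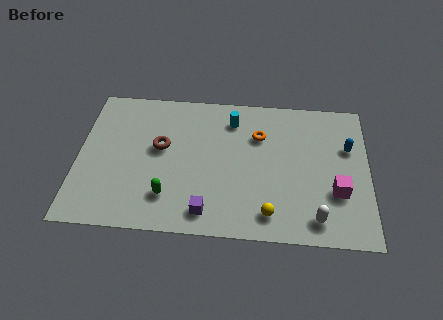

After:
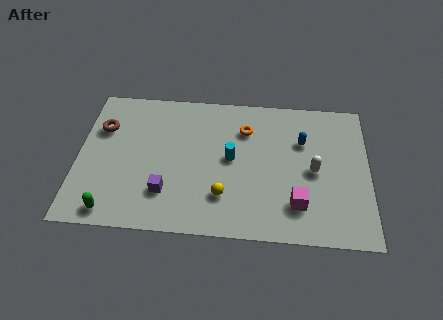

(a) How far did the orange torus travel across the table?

0.7

The orange torus moved from about (7.9, 5.6) to (7.3, 5.9), a distance of √(0.6² + 0.3²) ≈ 0.7.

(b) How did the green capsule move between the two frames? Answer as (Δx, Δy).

(-2.4, -1.0)

From the two frames, the green capsule sits at roughly (4.0, 1.9) before and (1.6, 0.9) after.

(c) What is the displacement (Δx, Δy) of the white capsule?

(-0.1, 2.6)

From the two frames, the white capsule sits at roughly (10.4, 1.2) before and (10.3, 3.8) after.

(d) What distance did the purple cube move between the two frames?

2.0

The purple cube moved from about (5.7, 1.2) to (3.9, 2.1), a distance of √(1.8² + 0.9²) ≈ 2.0.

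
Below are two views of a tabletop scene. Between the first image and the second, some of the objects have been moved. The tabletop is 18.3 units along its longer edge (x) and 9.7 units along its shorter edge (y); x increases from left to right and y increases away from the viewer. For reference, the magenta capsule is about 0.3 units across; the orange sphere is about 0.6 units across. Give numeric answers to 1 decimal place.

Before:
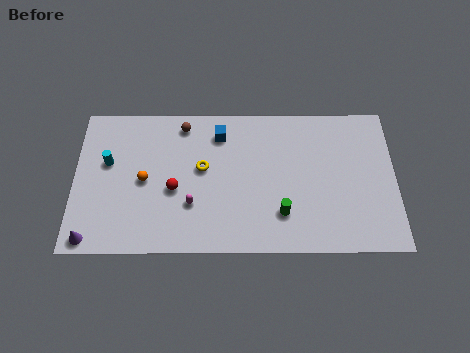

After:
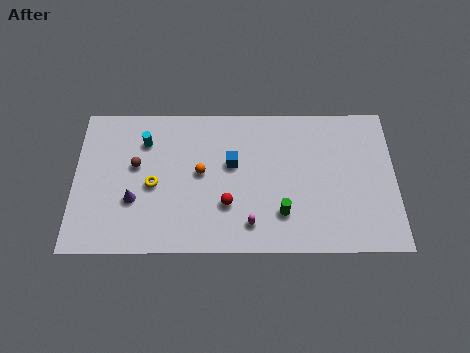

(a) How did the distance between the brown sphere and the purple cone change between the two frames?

-6.8

The distance was about 9.1 in the first image and 2.3 in the second, so they moved 6.8 units closer together.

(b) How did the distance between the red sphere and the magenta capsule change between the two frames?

+0.4

They were about 1.4 units apart before and 1.8 after — 0.4 units further apart.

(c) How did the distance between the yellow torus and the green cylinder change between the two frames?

+2.1

Before: roughly 5.4 units apart; after: 7.5. That's 2.1 units further apart.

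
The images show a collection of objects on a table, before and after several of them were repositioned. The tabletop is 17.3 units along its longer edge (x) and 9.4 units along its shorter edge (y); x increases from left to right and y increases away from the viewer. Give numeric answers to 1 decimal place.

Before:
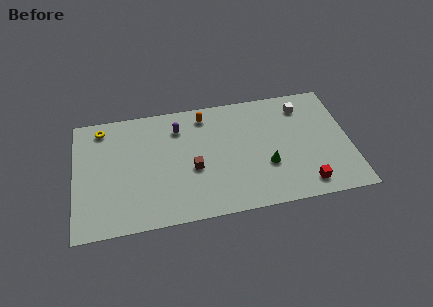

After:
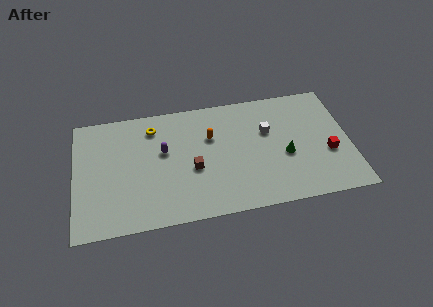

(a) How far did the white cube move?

2.8

The white cube was near (14.5, 7.6) before and (12.2, 6.0) after, so it travelled √(2.3² + 1.6²) ≈ 2.8 units.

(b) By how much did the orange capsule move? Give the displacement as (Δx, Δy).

(0.3, -1.8)

The orange capsule started near (8.3, 8.0) and ended near (8.6, 6.2).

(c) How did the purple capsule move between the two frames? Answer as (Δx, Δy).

(-1.0, -1.7)

The purple capsule was at about (6.6, 7.3) and moved to about (5.6, 5.6).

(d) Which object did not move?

the brown cube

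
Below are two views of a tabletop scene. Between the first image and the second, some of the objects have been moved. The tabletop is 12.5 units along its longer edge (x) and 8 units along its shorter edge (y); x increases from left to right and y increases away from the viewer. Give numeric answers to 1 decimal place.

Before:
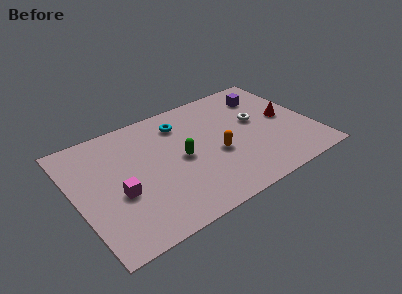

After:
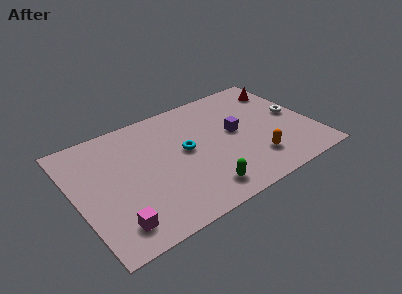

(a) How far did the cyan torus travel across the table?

2.0

From (5.9, 6.3) to (5.8, 4.3), the cyan torus covered √(0.1² + 2.0²) ≈ 2.0 units.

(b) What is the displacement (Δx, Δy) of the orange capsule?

(1.8, -1.4)

The orange capsule was at about (7.3, 3.3) and moved to about (9.1, 1.9).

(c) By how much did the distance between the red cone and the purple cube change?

+1.4

The distance was about 2.2 in the first image and 3.6 in the second, so they moved 1.4 units further apart.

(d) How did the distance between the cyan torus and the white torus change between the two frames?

+1.7

They were about 4.2 units apart before and 5.9 after — 1.7 units further apart.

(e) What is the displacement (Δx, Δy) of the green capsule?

(0.6, -2.6)

The green capsule was at about (5.5, 3.9) and moved to about (6.1, 1.3).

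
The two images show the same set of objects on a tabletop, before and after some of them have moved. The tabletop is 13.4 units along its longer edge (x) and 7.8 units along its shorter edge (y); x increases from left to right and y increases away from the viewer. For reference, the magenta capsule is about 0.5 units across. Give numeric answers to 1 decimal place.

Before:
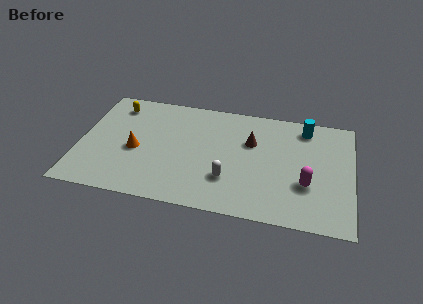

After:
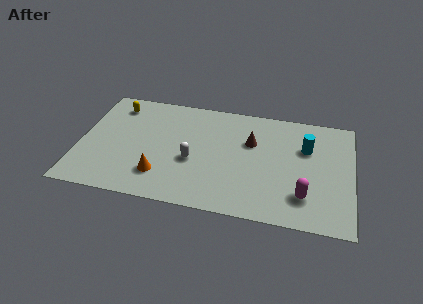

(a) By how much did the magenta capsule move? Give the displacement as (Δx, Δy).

(-0.1, -0.8)

From the two frames, the magenta capsule sits at roughly (11.2, 2.7) before and (11.1, 1.9) after.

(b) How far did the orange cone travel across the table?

2.0

The orange cone was near (2.8, 3.4) before and (4.1, 1.9) after, so it travelled √(1.3² + 1.5²) ≈ 2.0 units.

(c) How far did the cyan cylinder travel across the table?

1.4

The cyan cylinder moved from about (11.0, 6.6) to (11.1, 5.2), a distance of √(0.1² + 1.4²) ≈ 1.4.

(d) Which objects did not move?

the brown cone and the yellow capsule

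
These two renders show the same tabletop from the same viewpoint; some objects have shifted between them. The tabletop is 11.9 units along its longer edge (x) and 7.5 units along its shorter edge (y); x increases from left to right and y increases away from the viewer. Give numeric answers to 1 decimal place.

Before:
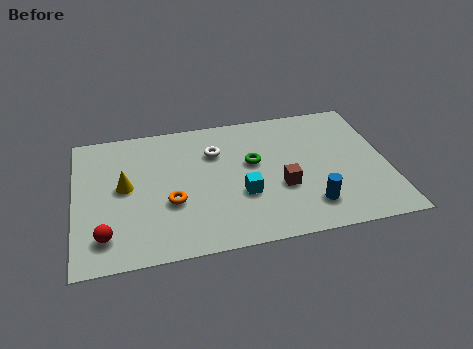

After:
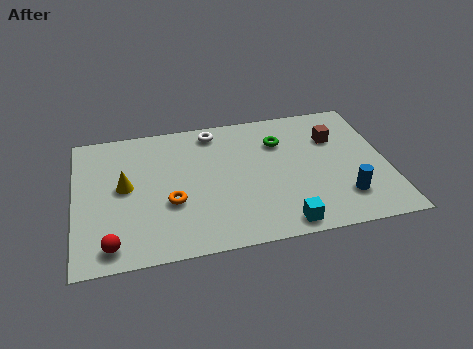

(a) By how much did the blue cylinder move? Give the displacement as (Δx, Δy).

(1.3, 0.2)

From the two frames, the blue cylinder sits at roughly (8.8, 1.6) before and (10.1, 1.8) after.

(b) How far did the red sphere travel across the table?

0.5

The red sphere moved from about (1.1, 1.5) to (1.3, 1.0), a distance of √(0.2² + 0.5²) ≈ 0.5.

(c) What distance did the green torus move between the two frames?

1.5

The green torus was near (6.8, 4.4) before and (7.9, 5.4) after, so it travelled √(1.1² + 1.0²) ≈ 1.5 units.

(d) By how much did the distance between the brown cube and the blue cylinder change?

+1.8

They were about 1.6 units apart before and 3.4 after — 1.8 units further apart.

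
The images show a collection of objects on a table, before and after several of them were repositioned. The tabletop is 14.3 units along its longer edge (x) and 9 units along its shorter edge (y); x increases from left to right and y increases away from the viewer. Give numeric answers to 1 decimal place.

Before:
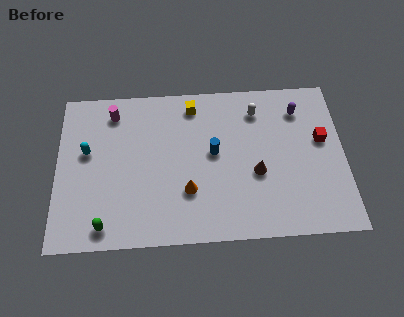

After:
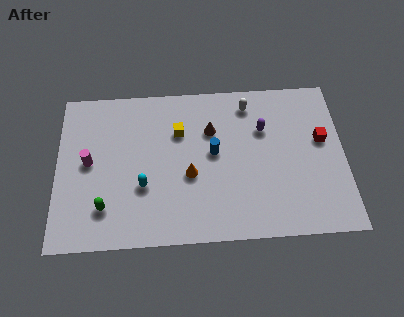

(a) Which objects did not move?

the red cube and the blue cylinder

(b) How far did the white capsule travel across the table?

0.6

From (10.0, 7.2) to (9.6, 7.6), the white capsule covered √(0.4² + 0.4²) ≈ 0.6 units.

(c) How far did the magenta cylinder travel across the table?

3.0

From (2.8, 7.5) to (1.6, 4.7), the magenta cylinder covered √(1.2² + 2.8²) ≈ 3.0 units.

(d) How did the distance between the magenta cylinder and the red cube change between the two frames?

+1.0

They were about 10.6 units apart before and 11.6 after — 1.0 units further apart.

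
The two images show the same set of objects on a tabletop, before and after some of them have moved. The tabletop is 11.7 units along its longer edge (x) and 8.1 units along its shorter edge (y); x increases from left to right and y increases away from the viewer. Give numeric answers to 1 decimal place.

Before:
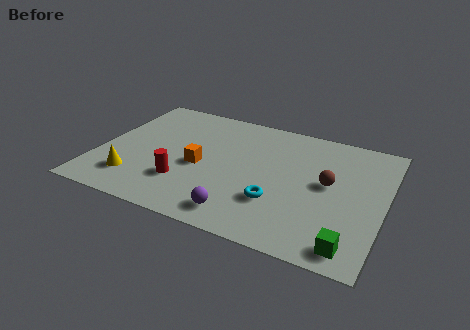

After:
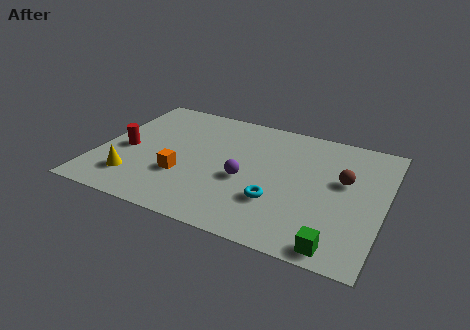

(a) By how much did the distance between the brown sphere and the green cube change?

+0.4

They were about 3.6 units apart before and 4.0 after — 0.4 units further apart.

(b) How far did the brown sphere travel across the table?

0.7

The brown sphere moved from about (9.4, 4.4) to (10.0, 4.8), a distance of √(0.6² + 0.4²) ≈ 0.7.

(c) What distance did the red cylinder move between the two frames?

2.9

The red cylinder was near (3.7, 2.3) before and (1.1, 3.6) after, so it travelled √(2.6² + 1.3²) ≈ 2.9 units.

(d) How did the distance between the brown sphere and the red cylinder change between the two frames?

+2.9

They were about 6.1 units apart before and 9.0 after — 2.9 units further apart.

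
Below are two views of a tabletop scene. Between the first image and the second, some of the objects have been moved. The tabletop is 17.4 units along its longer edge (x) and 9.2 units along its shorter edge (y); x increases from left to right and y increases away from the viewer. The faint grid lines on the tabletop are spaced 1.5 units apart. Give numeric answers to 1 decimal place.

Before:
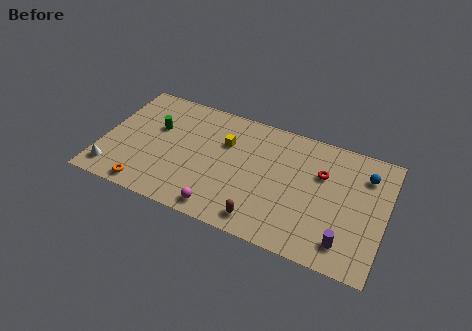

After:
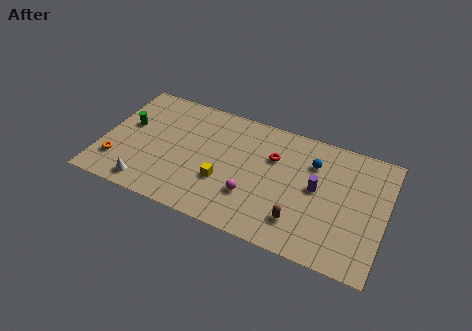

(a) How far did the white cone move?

2.2

The white cone was near (0.9, 1.5) before and (3.1, 1.2) after, so it travelled √(2.2² + 0.3²) ≈ 2.2 units.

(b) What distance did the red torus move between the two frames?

3.0

The red torus was near (13.4, 6.1) before and (10.4, 6.2) after, so it travelled √(3.0² + 0.1²) ≈ 3.0 units.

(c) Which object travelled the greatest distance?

the purple cylinder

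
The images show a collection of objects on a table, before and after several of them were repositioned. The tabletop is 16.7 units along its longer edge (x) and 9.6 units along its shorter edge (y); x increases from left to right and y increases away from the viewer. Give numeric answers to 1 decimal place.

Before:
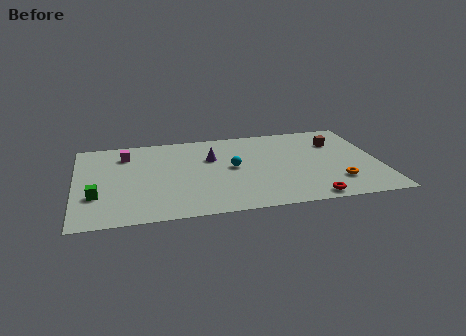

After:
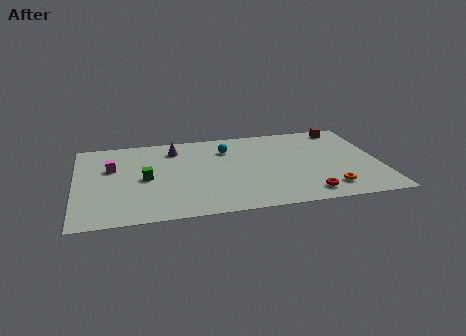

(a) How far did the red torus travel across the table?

0.5

From (12.6, 0.9) to (12.5, 1.4), the red torus covered √(0.1² + 0.5²) ≈ 0.5 units.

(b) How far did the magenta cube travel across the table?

1.6

The magenta cube was near (2.8, 7.5) before and (2.0, 6.1) after, so it travelled √(0.8² + 1.4²) ≈ 1.6 units.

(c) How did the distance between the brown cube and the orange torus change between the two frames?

+2.3

The distance was about 4.5 in the first image and 6.8 in the second, so they moved 2.3 units further apart.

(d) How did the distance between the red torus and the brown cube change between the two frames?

+1.2

They were about 6.3 units apart before and 7.5 after — 1.2 units further apart.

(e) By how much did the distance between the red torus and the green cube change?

-2.4

Before: roughly 11.7 units apart; after: 9.3. That's 2.4 units closer together.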